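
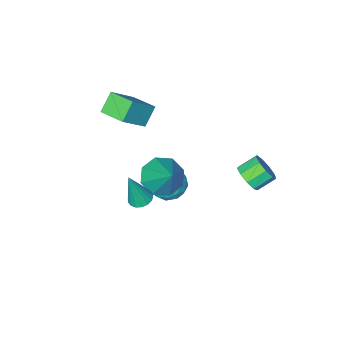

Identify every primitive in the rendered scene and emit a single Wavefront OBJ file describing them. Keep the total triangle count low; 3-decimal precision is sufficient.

v 0.202 -1.138 -1.492
v 0.699 -0.653 -2.151
v 0.421 -2.447 -2.289
v 0.918 -1.962 -2.948
v 1.28 -2.086 -2.071
v 1.145 -1.277 -1.579
v -0.025 -1.823 -2.861
v -0.16 -1.014 -2.369
v 0.558 -1.077 -2.997
v 1.365 -1.239 -2.509
v -0.245 -1.861 -1.931
v 0.562 -2.023 -1.443
v 0.432 -0.781 -1.751
v 0.688 -2.319 -2.689
v 0.902 -2.392 -2.173
v 1.193 -2.107 -2.561
v 0.694 -1.147 -1.415
v 0.986 -0.862 -1.803
v 1.327 -1.705 -1.756
v 0.134 -2.238 -2.637
v 0.426 -1.953 -3.025
v -0.073 -0.993 -1.879
v 0.218 -0.708 -2.267
v -0.207 -1.395 -2.684
v 0.641 -0.745 -2.636
v 0.769 -1.514 -3.105
v 0.215 -1.432 -3.054
v 0.136 -0.957 -2.764
v 1.115 -0.84 -2.349
v 1.243 -1.61 -2.818
v 1.456 -1.683 -2.303
v 1.377 -1.207 -2.013
v 1.032 -1.089 -2.847
v -0.123 -1.49 -1.622
v 0.005 -2.26 -2.091
v -0.257 -1.893 -2.427
v -0.336 -1.417 -2.137
v 0.351 -1.586 -1.335
v 0.479 -2.355 -1.804
v 0.984 -2.143 -1.676
v 0.905 -1.668 -1.386
v 0.088 -2.011 -1.593
v 1.465 -0.746 -0.392
v 2.078 -1.452 0.064
v 1.895 0.626 1.152
v 2.473 -0.994 -0.453
v 2.277 -0.391 -0.935
v 1.605 0.004 -1.098
v 0.851 -0.041 -0.848
v 0.456 -0.499 -0.33
v 0.652 -1.102 0.151
v 1.324 -1.496 0.315
v 1.349 -3.91 1.401
v 0.599 -4.182 2.215
v 1.072 -2.601 1.582
v 0.322 -2.873 2.397
v 2.638 -3.807 2.623
v 1.888 -4.079 3.438
v 2.361 -2.498 2.805
v 1.611 -2.77 3.619
v 3.475 0.423 0.335
v 4.028 0.488 0.173
v 4.005 0.317 2.105
v 3.94 0.748 0.215
v 3.745 0.933 0.285
v 3.489 1.002 0.366
v 3.229 0.937 0.44
v 3.026 0.755 0.49
v 2.925 0.497 0.505
v 2.95 0.222 0.481
v 3.096 -0.008 0.423
v 3.328 -0.139 0.346
v 3.594 -0.141 0.266
v 3.833 -0.014 0.202
v 3.989 0.213 0.169
v -0.912 2.319 0.644
v -0.497 2.356 1.256
v -1.333 2.598 1.808
v -1.748 2.561 1.196
v -0.515 2.809 1.031
v -1.35 3.051 1.583
v -0.718 3.033 0.625
v -1.554 3.275 1.177
v -1.013 2.923 0.228
v -1.848 3.165 0.78
v -1.26 2.53 0.026
v -2.095 2.772 0.578
v -1.345 2.039 0.113
v -2.18 2.28 0.665
v -1.227 1.678 0.449
v -2.062 1.92 1
v -0.962 1.618 0.876
v -1.798 1.86 1.428
v -0.674 1.886 1.195
v -1.509 2.128 1.746
f 1 38 17
f 38 12 41
f 17 41 6
f 38 41 17
f 1 17 13
f 17 6 18
f 13 18 2
f 17 18 13
f 1 13 22
f 13 2 23
f 22 23 8
f 13 23 22
f 1 22 34
f 22 8 37
f 34 37 11
f 22 37 34
f 1 34 38
f 34 11 42
f 38 42 12
f 34 42 38
f 2 18 29
f 18 6 32
f 29 32 10
f 18 32 29
f 6 41 19
f 41 12 40
f 19 40 5
f 41 40 19
f 12 42 39
f 42 11 35
f 39 35 3
f 42 35 39
f 11 37 36
f 37 8 24
f 36 24 7
f 37 24 36
f 8 23 28
f 23 2 25
f 28 25 9
f 23 25 28
f 4 30 16
f 30 10 31
f 16 31 5
f 30 31 16
f 4 16 14
f 16 5 15
f 14 15 3
f 16 15 14
f 4 14 21
f 14 3 20
f 21 20 7
f 14 20 21
f 4 21 26
f 21 7 27
f 26 27 9
f 21 27 26
f 4 26 30
f 26 9 33
f 30 33 10
f 26 33 30
f 5 31 19
f 31 10 32
f 19 32 6
f 31 32 19
f 3 15 39
f 15 5 40
f 39 40 12
f 15 40 39
f 7 20 36
f 20 3 35
f 36 35 11
f 20 35 36
f 9 27 28
f 27 7 24
f 28 24 8
f 27 24 28
f 10 33 29
f 33 9 25
f 29 25 2
f 33 25 29
f 44 43 46
f 44 46 45
f 46 43 47
f 46 47 45
f 47 43 48
f 47 48 45
f 48 43 49
f 48 49 45
f 49 43 50
f 49 50 45
f 50 43 51
f 50 51 45
f 51 43 52
f 51 52 45
f 52 43 44
f 52 44 45
f 54 56 53
f 57 54 53
f 53 56 55
f 55 57 53
f 54 60 56
f 58 54 57
f 58 60 54
f 56 60 55
f 59 57 55
f 55 60 59
f 59 58 57
f 60 58 59
f 62 61 64
f 62 64 63
f 64 61 65
f 64 65 63
f 65 61 66
f 65 66 63
f 66 61 67
f 66 67 63
f 67 61 68
f 67 68 63
f 68 61 69
f 68 69 63
f 69 61 70
f 69 70 63
f 70 61 71
f 70 71 63
f 71 61 72
f 71 72 63
f 72 61 73
f 72 73 63
f 73 61 74
f 73 74 63
f 74 61 75
f 74 75 63
f 75 61 62
f 75 62 63
f 77 76 80
f 77 80 78
f 78 80 81
f 78 81 79
f 80 76 82
f 80 82 81
f 81 82 83
f 81 83 79
f 82 76 84
f 82 84 83
f 83 84 85
f 83 85 79
f 84 76 86
f 84 86 85
f 85 86 87
f 85 87 79
f 86 76 88
f 86 88 87
f 87 88 89
f 87 89 79
f 88 76 90
f 88 90 89
f 89 90 91
f 89 91 79
f 90 76 92
f 90 92 91
f 91 92 93
f 91 93 79
f 92 76 94
f 92 94 93
f 93 94 95
f 93 95 79
f 94 76 77
f 94 77 95
f 95 77 78
f 95 78 79



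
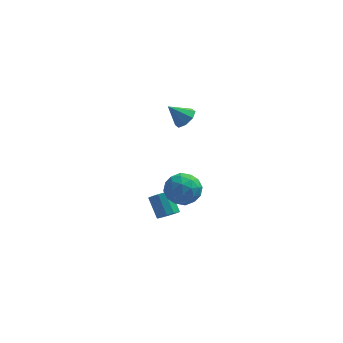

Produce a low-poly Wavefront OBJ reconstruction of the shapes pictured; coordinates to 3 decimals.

v 3.979 -2.624 2.129
v 4.602 -3.515 2.246
v 2.538 -3.645 2.014
v 3.161 -4.536 2.131
v 3.024 -3.851 2.972
v 3.914 -3.22 3.043
v 3.226 -3.94 1.217
v 4.116 -3.309 1.288
v 4.136 -4.329 1.682
v 4.011 -4.274 2.767
v 3.129 -2.886 1.493
v 3.004 -2.831 2.578
v 4.417 -2.98 2.197
v 2.723 -4.18 2.063
v 2.643 -3.778 2.557
v 3.009 -4.301 2.626
v 4.013 -2.806 2.666
v 4.379 -3.33 2.735
v 3.451 -3.528 3.162
v 2.761 -3.83 1.525
v 3.127 -4.354 1.594
v 4.131 -2.859 1.634
v 4.497 -3.382 1.703
v 3.689 -3.632 1.098
v 4.509 -3.982 1.935
v 3.663 -4.582 1.867
v 3.701 -4.232 1.33
v 4.224 -3.861 1.371
v 4.436 -3.95 2.572
v 3.589 -4.55 2.505
v 3.508 -4.147 3
v 4.032 -3.776 3.041
v 4.162 -4.428 2.241
v 3.551 -2.61 1.755
v 2.704 -3.21 1.688
v 3.108 -3.384 1.219
v 3.632 -3.013 1.26
v 3.477 -2.578 2.393
v 2.631 -3.178 2.325
v 2.916 -3.299 2.889
v 3.439 -2.928 2.93
v 2.978 -2.732 2.019
v 2.785 -2.825 -0.697
v 3.081 -3.174 -0.222
v 2.59 -2.265 0.752
v 2.295 -1.915 0.277
v 3.344 -2.892 -0.353
v 2.854 -1.983 0.621
v 3.394 -2.584 -0.615
v 2.904 -1.674 0.359
v 3.212 -2.367 -0.909
v 2.721 -1.458 0.065
v 2.866 -2.326 -1.122
v 2.375 -1.417 -0.148
v 2.49 -2.475 -1.172
v 1.999 -1.566 -0.198
v 2.226 -2.757 -1.041
v 1.736 -1.848 -0.067
v 2.176 -3.066 -0.779
v 1.686 -2.156 0.195
v 2.359 -3.282 -0.485
v 1.868 -2.373 0.489
v 2.705 -3.323 -0.272
v 2.214 -2.414 0.702
v 3.596 3.828 2.287
v 4.163 3.881 2.835
v 2.624 3.812 3.293
v 3.965 4.423 2.653
v 3.552 4.616 2.256
v 3.165 4.347 1.877
v 3.03 3.775 1.738
v 3.228 3.233 1.921
v 3.641 3.04 2.317
v 4.028 3.308 2.696
f 1 38 17
f 38 12 41
f 17 41 6
f 38 41 17
f 1 17 13
f 17 6 18
f 13 18 2
f 17 18 13
f 1 13 22
f 13 2 23
f 22 23 8
f 13 23 22
f 1 22 34
f 22 8 37
f 34 37 11
f 22 37 34
f 1 34 38
f 34 11 42
f 38 42 12
f 34 42 38
f 2 18 29
f 18 6 32
f 29 32 10
f 18 32 29
f 6 41 19
f 41 12 40
f 19 40 5
f 41 40 19
f 12 42 39
f 42 11 35
f 39 35 3
f 42 35 39
f 11 37 36
f 37 8 24
f 36 24 7
f 37 24 36
f 8 23 28
f 23 2 25
f 28 25 9
f 23 25 28
f 4 30 16
f 30 10 31
f 16 31 5
f 30 31 16
f 4 16 14
f 16 5 15
f 14 15 3
f 16 15 14
f 4 14 21
f 14 3 20
f 21 20 7
f 14 20 21
f 4 21 26
f 21 7 27
f 26 27 9
f 21 27 26
f 4 26 30
f 26 9 33
f 30 33 10
f 26 33 30
f 5 31 19
f 31 10 32
f 19 32 6
f 31 32 19
f 3 15 39
f 15 5 40
f 39 40 12
f 15 40 39
f 7 20 36
f 20 3 35
f 36 35 11
f 20 35 36
f 9 27 28
f 27 7 24
f 28 24 8
f 27 24 28
f 10 33 29
f 33 9 25
f 29 25 2
f 33 25 29
f 44 43 47
f 44 47 45
f 45 47 48
f 45 48 46
f 47 43 49
f 47 49 48
f 48 49 50
f 48 50 46
f 49 43 51
f 49 51 50
f 50 51 52
f 50 52 46
f 51 43 53
f 51 53 52
f 52 53 54
f 52 54 46
f 53 43 55
f 53 55 54
f 54 55 56
f 54 56 46
f 55 43 57
f 55 57 56
f 56 57 58
f 56 58 46
f 57 43 59
f 57 59 58
f 58 59 60
f 58 60 46
f 59 43 61
f 59 61 60
f 60 61 62
f 60 62 46
f 61 43 63
f 61 63 62
f 62 63 64
f 62 64 46
f 63 43 44
f 63 44 64
f 64 44 45
f 64 45 46
f 66 65 68
f 66 68 67
f 68 65 69
f 68 69 67
f 69 65 70
f 69 70 67
f 70 65 71
f 70 71 67
f 71 65 72
f 71 72 67
f 72 65 73
f 72 73 67
f 73 65 74
f 73 74 67
f 74 65 66
f 74 66 67



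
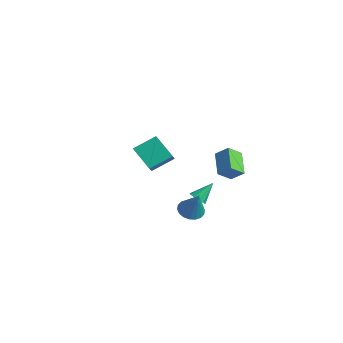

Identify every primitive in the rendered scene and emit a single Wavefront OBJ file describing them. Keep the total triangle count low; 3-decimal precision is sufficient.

v 1.149 2.862 1.271
v 1.734 3.264 1.871
v 1.25 3.657 0.64
v 1.835 4.059 1.24
v 2.305 2.181 0.6
v 2.89 2.583 1.2
v 2.406 2.976 -0.031
v 2.991 3.378 0.569
v -4.5 1.529 -0.781
v -4.153 2.798 -0.082
v -5.08 2.067 -1.471
v -4.733 3.337 -0.772
v -3.187 1.703 -1.748
v -2.84 2.973 -1.049
v -3.767 2.242 -2.438
v -3.42 3.511 -1.739
v 1.751 1.326 -1.256
v 2.163 1.527 -1.502
v 1.809 2.274 -0.384
v 1.898 1.658 -1.628
v 1.577 1.663 -1.611
v 1.323 1.538 -1.459
v 1.232 1.333 -1.23
v 1.34 1.124 -1.01
v 1.605 0.993 -0.884
v 1.926 0.988 -0.901
v 2.18 1.113 -1.053
v 2.271 1.319 -1.283
v 2.954 0.063 -0.924
v 3.463 0.509 -1.17
v 3.686 0.037 0.544
v 3.241 0.71 -1.056
v 2.963 0.783 -0.915
v 2.682 0.713 -0.777
v 2.456 0.515 -0.667
v 2.328 0.227 -0.608
v 2.324 -0.093 -0.612
v 2.445 -0.383 -0.677
v 2.666 -0.584 -0.792
v 2.945 -0.657 -0.932
v 3.225 -0.587 -1.071
v 3.452 -0.389 -1.18
v 3.58 -0.101 -1.239
v 3.584 0.219 -1.235
f 2 4 1
f 5 2 1
f 1 4 3
f 3 5 1
f 2 8 4
f 6 2 5
f 6 8 2
f 4 8 3
f 7 5 3
f 3 8 7
f 7 6 5
f 8 6 7
f 10 12 9
f 13 10 9
f 9 12 11
f 11 13 9
f 10 16 12
f 14 10 13
f 14 16 10
f 12 16 11
f 15 13 11
f 11 16 15
f 15 14 13
f 16 14 15
f 18 17 20
f 18 20 19
f 20 17 21
f 20 21 19
f 21 17 22
f 21 22 19
f 22 17 23
f 22 23 19
f 23 17 24
f 23 24 19
f 24 17 25
f 24 25 19
f 25 17 26
f 25 26 19
f 26 17 27
f 26 27 19
f 27 17 28
f 27 28 19
f 28 17 18
f 28 18 19
f 30 29 32
f 30 32 31
f 32 29 33
f 32 33 31
f 33 29 34
f 33 34 31
f 34 29 35
f 34 35 31
f 35 29 36
f 35 36 31
f 36 29 37
f 36 37 31
f 37 29 38
f 37 38 31
f 38 29 39
f 38 39 31
f 39 29 40
f 39 40 31
f 40 29 41
f 40 41 31
f 41 29 42
f 41 42 31
f 42 29 43
f 42 43 31
f 43 29 44
f 43 44 31
f 44 29 30
f 44 30 31



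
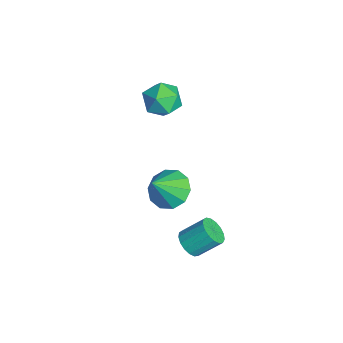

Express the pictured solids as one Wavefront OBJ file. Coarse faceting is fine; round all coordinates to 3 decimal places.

v -3.836 -1.624 1.378
v -3.145 -1.23 1.617
v -3.555 -2.63 2.223
v -2.864 -2.236 2.462
v -3.609 -1.929 2.666
v -3.782 -1.308 2.144
v -2.918 -2.552 1.696
v -3.091 -1.931 1.174
v -2.577 -1.804 1.814
v -3.004 -1.419 2.413
v -3.696 -2.441 1.427
v -4.123 -2.056 2.026
v 1.228 -1.748 -2.064
v 1.806 -1.853 -2.008
v 1.89 -0.996 -1.261
v 1.312 -0.892 -1.316
v 1.791 -1.667 -2.22
v 1.875 -0.81 -1.473
v 1.647 -1.499 -2.396
v 1.731 -0.642 -1.649
v 1.407 -1.389 -2.496
v 1.491 -0.532 -1.748
v 1.126 -1.361 -2.497
v 1.21 -0.504 -1.749
v 0.869 -1.422 -2.398
v 0.952 -0.565 -1.651
v 0.693 -1.557 -2.223
v 0.777 -0.7 -1.476
v 0.641 -1.737 -2.012
v 0.724 -0.88 -1.264
v 0.723 -1.919 -1.812
v 0.806 -1.062 -1.065
v 0.92 -2.062 -1.67
v 1.004 -1.205 -0.923
v 1.189 -2.133 -1.618
v 1.272 -1.276 -0.871
v 1.466 -2.116 -1.668
v 1.549 -1.26 -0.921
v 1.689 -2.015 -1.809
v 1.772 -1.158 -1.062
v 0.95 -2.421 1.139
v 1.689 -2.407 0.785
v 1.51 -3.119 2.281
v 1.642 -1.987 1.065
v 1.33 -1.733 1.373
v 0.873 -1.742 1.592
v 0.445 -2.01 1.638
v 0.211 -2.435 1.494
v 0.258 -2.855 1.214
v 0.57 -3.109 0.906
v 1.027 -3.101 0.687
v 1.454 -2.832 0.64
f 1 12 6
f 1 6 2
f 1 2 8
f 1 8 11
f 1 11 12
f 2 6 10
f 6 12 5
f 12 11 3
f 11 8 7
f 8 2 9
f 4 10 5
f 4 5 3
f 4 3 7
f 4 7 9
f 4 9 10
f 5 10 6
f 3 5 12
f 7 3 11
f 9 7 8
f 10 9 2
f 14 13 17
f 14 17 15
f 15 17 18
f 15 18 16
f 17 13 19
f 17 19 18
f 18 19 20
f 18 20 16
f 19 13 21
f 19 21 20
f 20 21 22
f 20 22 16
f 21 13 23
f 21 23 22
f 22 23 24
f 22 24 16
f 23 13 25
f 23 25 24
f 24 25 26
f 24 26 16
f 25 13 27
f 25 27 26
f 26 27 28
f 26 28 16
f 27 13 29
f 27 29 28
f 28 29 30
f 28 30 16
f 29 13 31
f 29 31 30
f 30 31 32
f 30 32 16
f 31 13 33
f 31 33 32
f 32 33 34
f 32 34 16
f 33 13 35
f 33 35 34
f 34 35 36
f 34 36 16
f 35 13 37
f 35 37 36
f 36 37 38
f 36 38 16
f 37 13 39
f 37 39 38
f 38 39 40
f 38 40 16
f 39 13 14
f 39 14 40
f 40 14 15
f 40 15 16
f 42 41 44
f 42 44 43
f 44 41 45
f 44 45 43
f 45 41 46
f 45 46 43
f 46 41 47
f 46 47 43
f 47 41 48
f 47 48 43
f 48 41 49
f 48 49 43
f 49 41 50
f 49 50 43
f 50 41 51
f 50 51 43
f 51 41 52
f 51 52 43
f 52 41 42
f 52 42 43



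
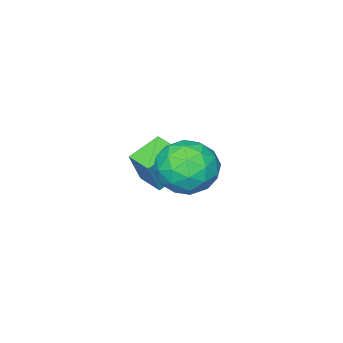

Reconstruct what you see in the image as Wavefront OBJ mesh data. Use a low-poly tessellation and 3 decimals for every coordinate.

v 2.363 3.14 3.143
v 2.996 3.033 3.838
v 3.084 2.067 2.322
v 3.717 1.96 3.017
v 2.822 1.679 3.145
v 2.377 2.342 3.652
v 3.703 2.758 2.508
v 3.258 3.421 3.015
v 3.824 2.797 3.446
v 3.28 2.13 3.839
v 2.8 2.97 2.321
v 2.256 2.303 2.714
v 2.617 3.181 3.563
v 3.463 1.919 2.597
v 2.938 1.754 2.673
v 3.31 1.691 3.081
v 2.252 2.775 3.453
v 2.625 2.712 3.862
v 2.522 1.916 3.454
v 3.455 2.388 2.298
v 3.828 2.325 2.707
v 2.77 3.409 3.079
v 3.142 3.346 3.487
v 3.558 3.184 2.706
v 3.476 2.979 3.74
v 3.899 2.348 3.258
v 3.891 2.817 2.959
v 3.629 3.207 3.257
v 3.156 2.587 3.972
v 3.579 1.957 3.489
v 3.053 1.792 3.564
v 2.791 2.181 3.862
v 3.642 2.448 3.741
v 2.501 3.143 2.671
v 2.924 2.513 2.188
v 3.289 2.919 2.298
v 3.027 3.308 2.596
v 2.181 2.752 2.902
v 2.604 2.121 2.42
v 2.451 1.893 2.903
v 2.189 2.283 3.201
v 2.438 2.652 2.419
v 0.137 -1.04 0.496
v 0.655 -0.967 1.676
v 0.205 -0.187 0.414
v 0.723 -0.114 1.593
v 1.177 -1.166 0.047
v 1.695 -1.093 1.226
v 1.245 -0.313 -0.036
v 1.763 -0.24 1.144
f 1 38 17
f 38 12 41
f 17 41 6
f 38 41 17
f 1 17 13
f 17 6 18
f 13 18 2
f 17 18 13
f 1 13 22
f 13 2 23
f 22 23 8
f 13 23 22
f 1 22 34
f 22 8 37
f 34 37 11
f 22 37 34
f 1 34 38
f 34 11 42
f 38 42 12
f 34 42 38
f 2 18 29
f 18 6 32
f 29 32 10
f 18 32 29
f 6 41 19
f 41 12 40
f 19 40 5
f 41 40 19
f 12 42 39
f 42 11 35
f 39 35 3
f 42 35 39
f 11 37 36
f 37 8 24
f 36 24 7
f 37 24 36
f 8 23 28
f 23 2 25
f 28 25 9
f 23 25 28
f 4 30 16
f 30 10 31
f 16 31 5
f 30 31 16
f 4 16 14
f 16 5 15
f 14 15 3
f 16 15 14
f 4 14 21
f 14 3 20
f 21 20 7
f 14 20 21
f 4 21 26
f 21 7 27
f 26 27 9
f 21 27 26
f 4 26 30
f 26 9 33
f 30 33 10
f 26 33 30
f 5 31 19
f 31 10 32
f 19 32 6
f 31 32 19
f 3 15 39
f 15 5 40
f 39 40 12
f 15 40 39
f 7 20 36
f 20 3 35
f 36 35 11
f 20 35 36
f 9 27 28
f 27 7 24
f 28 24 8
f 27 24 28
f 10 33 29
f 33 9 25
f 29 25 2
f 33 25 29
f 44 46 43
f 47 44 43
f 43 46 45
f 45 47 43
f 44 50 46
f 48 44 47
f 48 50 44
f 46 50 45
f 49 47 45
f 45 50 49
f 49 48 47
f 50 48 49



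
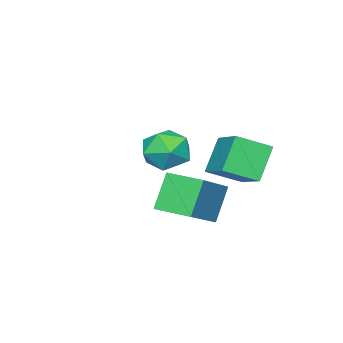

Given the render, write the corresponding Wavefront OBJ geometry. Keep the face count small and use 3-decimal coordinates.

v -0.018 -1.935 -2.71
v 0.771 -2.162 -2.123
v -0.491 -3.498 -2.677
v 0.298 -3.725 -2.09
v -0.457 -3.163 -1.726
v -0.165 -2.197 -1.746
v 0.445 -3.463 -3.054
v 0.737 -2.497 -3.074
v 1.057 -3.106 -2.335
v 0.5 -2.92 -1.515
v -0.22 -2.74 -3.285
v -0.777 -2.554 -2.465
v 2.193 -0.148 -2.273
v 3.955 0.198 -1.223
v 1.97 1.141 -2.323
v 3.732 1.487 -1.273
v 2.948 -0.067 -3.567
v 4.71 0.279 -2.517
v 2.725 1.222 -3.617
v 4.487 1.568 -2.567
v 1.115 -0.441 -2.396
v 0.235 -0.549 -1.174
v 0.241 0.427 -2.948
v -0.639 0.318 -1.726
v 1.979 0.902 -1.654
v 1.099 0.793 -0.432
v 1.105 1.769 -2.206
v 0.225 1.661 -0.984
f 1 12 6
f 1 6 2
f 1 2 8
f 1 8 11
f 1 11 12
f 2 6 10
f 6 12 5
f 12 11 3
f 11 8 7
f 8 2 9
f 4 10 5
f 4 5 3
f 4 3 7
f 4 7 9
f 4 9 10
f 5 10 6
f 3 5 12
f 7 3 11
f 9 7 8
f 10 9 2
f 14 16 13
f 17 14 13
f 13 16 15
f 15 17 13
f 14 20 16
f 18 14 17
f 18 20 14
f 16 20 15
f 19 17 15
f 15 20 19
f 19 18 17
f 20 18 19
f 22 24 21
f 25 22 21
f 21 24 23
f 23 25 21
f 22 28 24
f 26 22 25
f 26 28 22
f 24 28 23
f 27 25 23
f 23 28 27
f 27 26 25
f 28 26 27



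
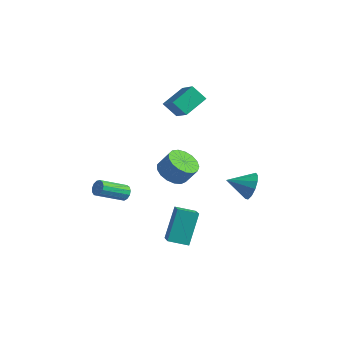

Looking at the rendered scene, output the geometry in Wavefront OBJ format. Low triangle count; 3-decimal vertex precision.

v 1.475 -1.943 1.766
v 2.262 -1.759 1.248
v 2.851 -1.493 2.235
v 2.065 -1.677 2.754
v 2.046 -1.354 1.267
v 2.635 -1.088 2.254
v 1.699 -1.084 1.401
v 2.288 -0.818 2.389
v 1.301 -1.011 1.619
v 1.89 -0.744 2.606
v 0.943 -1.151 1.87
v 1.532 -0.885 2.858
v 0.707 -1.473 2.098
v 1.296 -1.207 3.085
v 0.647 -1.902 2.25
v 1.236 -1.636 3.237
v 0.777 -2.341 2.291
v 1.366 -2.075 3.278
v 1.067 -2.689 2.211
v 1.656 -2.423 3.199
v 1.45 -2.866 2.03
v 2.039 -2.6 3.018
v 1.839 -2.831 1.789
v 2.428 -2.565 2.776
v 2.145 -2.593 1.542
v 2.734 -2.327 2.529
v 2.298 -2.206 1.347
v 2.887 -1.94 2.334
v -1.547 1.826 4.135
v -1.303 3.271 4.826
v -2.813 2.507 3.156
v -2.569 3.952 3.846
v -0.771 2.088 3.314
v -0.527 3.533 4.004
v -2.037 2.769 2.334
v -1.793 4.214 3.025
v 2.926 3.219 -1.614
v 3.476 3.038 -0.86
v 1.874 2.301 -1.066
v 3.175 3.461 -0.73
v 2.796 3.807 -0.88
v 2.457 3.967 -1.263
v 2.268 3.888 -1.757
v 2.288 3.598 -2.206
v 2.51 3.187 -2.467
v 2.865 2.786 -2.457
v 3.239 2.522 -2.179
v 3.514 2.48 -1.722
v 3.602 2.672 -1.23
v -0.822 -3.152 -0.27
v -0.432 -3.12 0.072
v -1.108 -4.537 0.973
v -1.498 -4.568 0.63
v -0.647 -2.951 0.176
v -1.323 -4.368 1.077
v -0.918 -2.846 0.139
v -1.594 -4.262 1.04
v -1.158 -2.837 -0.029
v -1.835 -4.254 0.872
v -1.292 -2.929 -0.273
v -1.968 -4.346 0.628
v -1.276 -3.091 -0.516
v -1.952 -4.508 0.385
v -1.116 -3.273 -0.682
v -1.792 -4.69 0.219
v -0.863 -3.416 -0.717
v -1.539 -4.833 0.184
v -0.596 -3.475 -0.61
v -1.273 -4.892 0.291
v -0.402 -3.431 -0.395
v -1.078 -4.848 0.506
v -0.34 -3.299 -0.141
v -1.017 -4.716 0.76
v 1.818 -3.002 -2.8
v 1.549 -1.821 -1.061
v 2.733 -2.328 -3.117
v 2.464 -1.146 -1.377
v 2.796 -3.954 -2.003
v 2.527 -2.772 -0.263
v 3.711 -3.279 -2.319
v 3.442 -2.098 -0.58
f 2 1 5
f 2 5 3
f 3 5 6
f 3 6 4
f 5 1 7
f 5 7 6
f 6 7 8
f 6 8 4
f 7 1 9
f 7 9 8
f 8 9 10
f 8 10 4
f 9 1 11
f 9 11 10
f 10 11 12
f 10 12 4
f 11 1 13
f 11 13 12
f 12 13 14
f 12 14 4
f 13 1 15
f 13 15 14
f 14 15 16
f 14 16 4
f 15 1 17
f 15 17 16
f 16 17 18
f 16 18 4
f 17 1 19
f 17 19 18
f 18 19 20
f 18 20 4
f 19 1 21
f 19 21 20
f 20 21 22
f 20 22 4
f 21 1 23
f 21 23 22
f 22 23 24
f 22 24 4
f 23 1 25
f 23 25 24
f 24 25 26
f 24 26 4
f 25 1 27
f 25 27 26
f 26 27 28
f 26 28 4
f 27 1 2
f 27 2 28
f 28 2 3
f 28 3 4
f 30 32 29
f 33 30 29
f 29 32 31
f 31 33 29
f 30 36 32
f 34 30 33
f 34 36 30
f 32 36 31
f 35 33 31
f 31 36 35
f 35 34 33
f 36 34 35
f 38 37 40
f 38 40 39
f 40 37 41
f 40 41 39
f 41 37 42
f 41 42 39
f 42 37 43
f 42 43 39
f 43 37 44
f 43 44 39
f 44 37 45
f 44 45 39
f 45 37 46
f 45 46 39
f 46 37 47
f 46 47 39
f 47 37 48
f 47 48 39
f 48 37 49
f 48 49 39
f 49 37 38
f 49 38 39
f 51 50 54
f 51 54 52
f 52 54 55
f 52 55 53
f 54 50 56
f 54 56 55
f 55 56 57
f 55 57 53
f 56 50 58
f 56 58 57
f 57 58 59
f 57 59 53
f 58 50 60
f 58 60 59
f 59 60 61
f 59 61 53
f 60 50 62
f 60 62 61
f 61 62 63
f 61 63 53
f 62 50 64
f 62 64 63
f 63 64 65
f 63 65 53
f 64 50 66
f 64 66 65
f 65 66 67
f 65 67 53
f 66 50 68
f 66 68 67
f 67 68 69
f 67 69 53
f 68 50 70
f 68 70 69
f 69 70 71
f 69 71 53
f 70 50 72
f 70 72 71
f 71 72 73
f 71 73 53
f 72 50 51
f 72 51 73
f 73 51 52
f 73 52 53
f 75 77 74
f 78 75 74
f 74 77 76
f 76 78 74
f 75 81 77
f 79 75 78
f 79 81 75
f 77 81 76
f 80 78 76
f 76 81 80
f 80 79 78
f 81 79 80



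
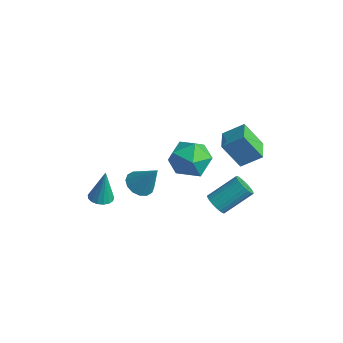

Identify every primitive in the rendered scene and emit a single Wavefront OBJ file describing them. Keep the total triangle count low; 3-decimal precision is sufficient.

v 1.29 1.11 2.419
v 2.478 1.467 2.25
v 1.902 -0.307 3.73
v 3.09 0.05 3.561
v 2.287 0.805 4.154
v 1.909 1.681 3.344
v 2.471 -0.521 2.636
v 2.093 0.355 1.826
v 3.207 0.459 2.384
v 3.094 1.279 3.323
v 1.286 -0.119 2.657
v 1.173 0.701 3.596
v 2.49 -2.727 2.995
v 3.174 -2.813 2.589
v 3.39 -2.313 4.425
v 3.069 -2.415 2.54
v 2.809 -2.101 2.613
v 2.464 -1.954 2.788
v 2.125 -2.015 3.018
v 1.884 -2.266 3.243
v 1.806 -2.641 3.401
v 1.91 -3.038 3.45
v 2.17 -3.353 3.377
v 2.516 -3.499 3.202
v 2.854 -3.439 2.971
v 3.095 -3.187 2.747
v 2.204 2.549 2.952
v 2.881 3.438 3.709
v 1.149 3.434 2.856
v 1.827 4.324 3.612
v 2.913 3.236 1.508
v 3.591 4.126 2.264
v 1.859 4.122 1.411
v 2.536 5.011 2.168
v -2.045 -1.975 -1.73
v -1.689 -1.392 -1.827
v -1.915 -1.725 0.25
v -2.004 -1.292 -1.819
v -2.328 -1.349 -1.791
v -2.587 -1.549 -1.748
v -2.722 -1.847 -1.702
v -2.702 -2.174 -1.662
v -2.531 -2.456 -1.638
v -2.249 -2.627 -1.634
v -1.92 -2.649 -1.653
v -1.62 -2.517 -1.689
v -1.417 -2.261 -1.735
v -1.357 -1.939 -1.779
v -1.456 -1.625 -1.813
v 3.158 1.49 -0.446
v 3.623 1.698 -0.912
v 4.106 3.158 0.221
v 3.642 2.95 0.686
v 3.405 1.832 -0.993
v 3.888 3.292 0.14
v 3.148 1.915 -0.99
v 3.631 3.375 0.143
v 2.894 1.933 -0.904
v 3.377 3.393 0.228
v 2.679 1.884 -0.749
v 3.162 3.343 0.384
v 2.538 1.774 -0.548
v 3.021 3.234 0.585
v 2.491 1.622 -0.331
v 2.974 3.081 0.802
v 2.546 1.449 -0.132
v 3.029 2.909 1.001
v 2.694 1.282 0.019
v 3.177 2.742 1.152
v 2.912 1.148 0.1
v 3.395 2.608 1.233
v 3.169 1.065 0.097
v 3.652 2.525 1.23
v 3.423 1.047 0.012
v 3.906 2.507 1.144
v 3.638 1.097 -0.144
v 4.121 2.556 0.989
v 3.779 1.206 -0.345
v 4.262 2.666 0.788
v 3.826 1.359 -0.562
v 4.309 2.818 0.571
v 3.771 1.531 -0.761
v 4.254 2.991 0.372
f 1 12 6
f 1 6 2
f 1 2 8
f 1 8 11
f 1 11 12
f 2 6 10
f 6 12 5
f 12 11 3
f 11 8 7
f 8 2 9
f 4 10 5
f 4 5 3
f 4 3 7
f 4 7 9
f 4 9 10
f 5 10 6
f 3 5 12
f 7 3 11
f 9 7 8
f 10 9 2
f 14 13 16
f 14 16 15
f 16 13 17
f 16 17 15
f 17 13 18
f 17 18 15
f 18 13 19
f 18 19 15
f 19 13 20
f 19 20 15
f 20 13 21
f 20 21 15
f 21 13 22
f 21 22 15
f 22 13 23
f 22 23 15
f 23 13 24
f 23 24 15
f 24 13 25
f 24 25 15
f 25 13 26
f 25 26 15
f 26 13 14
f 26 14 15
f 28 30 27
f 31 28 27
f 27 30 29
f 29 31 27
f 28 34 30
f 32 28 31
f 32 34 28
f 30 34 29
f 33 31 29
f 29 34 33
f 33 32 31
f 34 32 33
f 36 35 38
f 36 38 37
f 38 35 39
f 38 39 37
f 39 35 40
f 39 40 37
f 40 35 41
f 40 41 37
f 41 35 42
f 41 42 37
f 42 35 43
f 42 43 37
f 43 35 44
f 43 44 37
f 44 35 45
f 44 45 37
f 45 35 46
f 45 46 37
f 46 35 47
f 46 47 37
f 47 35 48
f 47 48 37
f 48 35 49
f 48 49 37
f 49 35 36
f 49 36 37
f 51 50 54
f 51 54 52
f 52 54 55
f 52 55 53
f 54 50 56
f 54 56 55
f 55 56 57
f 55 57 53
f 56 50 58
f 56 58 57
f 57 58 59
f 57 59 53
f 58 50 60
f 58 60 59
f 59 60 61
f 59 61 53
f 60 50 62
f 60 62 61
f 61 62 63
f 61 63 53
f 62 50 64
f 62 64 63
f 63 64 65
f 63 65 53
f 64 50 66
f 64 66 65
f 65 66 67
f 65 67 53
f 66 50 68
f 66 68 67
f 67 68 69
f 67 69 53
f 68 50 70
f 68 70 69
f 69 70 71
f 69 71 53
f 70 50 72
f 70 72 71
f 71 72 73
f 71 73 53
f 72 50 74
f 72 74 73
f 73 74 75
f 73 75 53
f 74 50 76
f 74 76 75
f 75 76 77
f 75 77 53
f 76 50 78
f 76 78 77
f 77 78 79
f 77 79 53
f 78 50 80
f 78 80 79
f 79 80 81
f 79 81 53
f 80 50 82
f 80 82 81
f 81 82 83
f 81 83 53
f 82 50 51
f 82 51 83
f 83 51 52
f 83 52 53



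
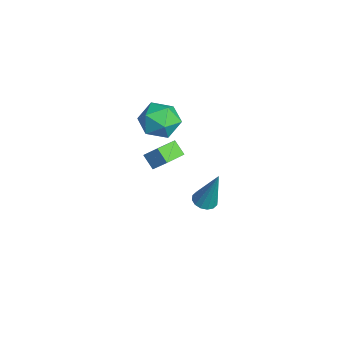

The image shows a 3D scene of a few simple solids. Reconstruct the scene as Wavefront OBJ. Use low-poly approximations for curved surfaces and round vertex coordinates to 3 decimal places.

v -4.295 -1.382 0.708
v -3.619 -0.702 0.332
v -3.101 -2.038 1.668
v -2.425 -1.358 1.292
v -3.188 -1.04 1.906
v -3.926 -0.634 1.313
v -2.794 -2.106 0.687
v -3.532 -1.7 0.094
v -2.691 -1.149 0.319
v -2.934 -0.49 1.072
v -3.786 -2.25 0.928
v -4.029 -1.591 1.681
v -4.449 -1.08 -1.813
v -4.014 -0.548 -1.099
v -3.893 -0.787 -2.37
v -3.458 -0.255 -1.656
v -3.702 -2.025 -1.564
v -3.267 -1.493 -0.85
v -3.146 -1.732 -2.121
v -2.711 -1.2 -1.407
v 2.053 -0.7 0.224
v 2.319 -0.251 0.052
v 2.527 -0.26 2.116
v 2.052 -0.165 0.099
v 1.785 -0.222 0.18
v 1.59 -0.408 0.272
v 1.519 -0.672 0.351
v 1.591 -0.944 0.396
v 1.787 -1.15 0.395
v 2.054 -1.236 0.348
v 2.321 -1.178 0.268
v 2.516 -0.993 0.176
v 2.587 -0.729 0.097
v 2.515 -0.457 0.051
f 1 12 6
f 1 6 2
f 1 2 8
f 1 8 11
f 1 11 12
f 2 6 10
f 6 12 5
f 12 11 3
f 11 8 7
f 8 2 9
f 4 10 5
f 4 5 3
f 4 3 7
f 4 7 9
f 4 9 10
f 5 10 6
f 3 5 12
f 7 3 11
f 9 7 8
f 10 9 2
f 14 16 13
f 17 14 13
f 13 16 15
f 15 17 13
f 14 20 16
f 18 14 17
f 18 20 14
f 16 20 15
f 19 17 15
f 15 20 19
f 19 18 17
f 20 18 19
f 22 21 24
f 22 24 23
f 24 21 25
f 24 25 23
f 25 21 26
f 25 26 23
f 26 21 27
f 26 27 23
f 27 21 28
f 27 28 23
f 28 21 29
f 28 29 23
f 29 21 30
f 29 30 23
f 30 21 31
f 30 31 23
f 31 21 32
f 31 32 23
f 32 21 33
f 32 33 23
f 33 21 34
f 33 34 23
f 34 21 22
f 34 22 23



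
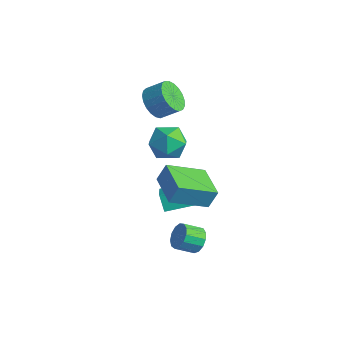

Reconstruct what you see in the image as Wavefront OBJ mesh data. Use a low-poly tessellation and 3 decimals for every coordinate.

v 0.443 -1.406 -2.707
v 1.847 -2.543 -1.543
v 1.471 0.303 -2.279
v 2.876 -0.834 -1.114
v 1.024 -1.546 -3.546
v 2.429 -2.683 -2.381
v 2.053 0.163 -3.117
v 3.457 -0.974 -1.953
v 2.569 -3.258 0.543
v 2.767 -2.841 1.519
v 3.263 -1.432 -0.378
v 3.461 -1.015 0.598
v 4.399 -3.985 0.482
v 4.597 -3.568 1.458
v 5.093 -2.159 -0.439
v 5.291 -1.742 0.537
v -1.041 1.522 -1.487
v -0.506 0.632 -1.996
v -2.014 0.328 -0.424
v -1.479 -0.562 -0.933
v -0.889 0.143 -0.231
v -0.288 0.881 -0.888
v -2.232 0.079 -1.532
v -1.631 0.817 -2.189
v -1.242 -0.259 -2.024
v -0.412 -0.22 -1.22
v -2.108 1.18 -1.2
v -1.278 1.219 -0.396
v -1.301 -0.328 2.269
v -0.565 -0.53 1.671
v 0.158 0.087 2.354
v -0.579 0.288 2.951
v -0.709 -0.187 1.514
v 0.014 0.429 2.197
v -0.955 0.131 1.487
v -0.232 0.747 2.17
v -1.261 0.37 1.596
v -0.539 0.986 2.279
v -1.575 0.488 1.821
v -0.852 1.104 2.504
v -1.841 0.465 2.123
v -1.118 1.081 2.806
v -2.014 0.305 2.451
v -1.291 0.921 3.134
v -2.063 0.035 2.747
v -1.34 0.652 3.43
v -1.981 -0.297 2.96
v -1.258 0.319 3.643
v -1.781 -0.635 3.054
v -1.059 -0.018 3.737
v -1.499 -0.92 3.012
v -0.776 -0.303 3.694
v -1.182 -1.102 2.841
v -0.459 -0.486 3.524
v -0.886 -1.151 2.572
v -0.163 -0.534 3.254
v -0.662 -1.057 2.25
v 0.061 -0.441 2.933
v -0.548 -0.838 1.931
v 0.175 -0.221 2.614
v 4.155 -2.013 -3.772
v 4.729 -1.995 -3.289
v 4.299 -2.849 -2.746
v 3.725 -2.867 -3.228
v 4.43 -1.742 -3.129
v 4 -2.596 -2.585
v 4.044 -1.576 -3.173
v 3.614 -2.43 -2.629
v 3.693 -1.548 -3.407
v 3.263 -2.402 -2.863
v 3.489 -1.668 -3.756
v 3.059 -2.522 -3.213
v 3.496 -1.897 -4.111
v 3.066 -2.752 -3.568
v 3.712 -2.164 -4.358
v 3.283 -3.018 -3.815
v 4.069 -2.382 -4.419
v 3.639 -3.236 -3.876
v 4.453 -2.483 -4.274
v 4.023 -3.337 -3.731
v 4.742 -2.435 -3.97
v 4.313 -3.289 -3.427
v 4.845 -2.253 -3.603
v 4.415 -3.107 -3.059
f 2 4 1
f 5 2 1
f 1 4 3
f 3 5 1
f 2 8 4
f 6 2 5
f 6 8 2
f 4 8 3
f 7 5 3
f 3 8 7
f 7 6 5
f 8 6 7
f 10 12 9
f 13 10 9
f 9 12 11
f 11 13 9
f 10 16 12
f 14 10 13
f 14 16 10
f 12 16 11
f 15 13 11
f 11 16 15
f 15 14 13
f 16 14 15
f 17 28 22
f 17 22 18
f 17 18 24
f 17 24 27
f 17 27 28
f 18 22 26
f 22 28 21
f 28 27 19
f 27 24 23
f 24 18 25
f 20 26 21
f 20 21 19
f 20 19 23
f 20 23 25
f 20 25 26
f 21 26 22
f 19 21 28
f 23 19 27
f 25 23 24
f 26 25 18
f 30 29 33
f 30 33 31
f 31 33 34
f 31 34 32
f 33 29 35
f 33 35 34
f 34 35 36
f 34 36 32
f 35 29 37
f 35 37 36
f 36 37 38
f 36 38 32
f 37 29 39
f 37 39 38
f 38 39 40
f 38 40 32
f 39 29 41
f 39 41 40
f 40 41 42
f 40 42 32
f 41 29 43
f 41 43 42
f 42 43 44
f 42 44 32
f 43 29 45
f 43 45 44
f 44 45 46
f 44 46 32
f 45 29 47
f 45 47 46
f 46 47 48
f 46 48 32
f 47 29 49
f 47 49 48
f 48 49 50
f 48 50 32
f 49 29 51
f 49 51 50
f 50 51 52
f 50 52 32
f 51 29 53
f 51 53 52
f 52 53 54
f 52 54 32
f 53 29 55
f 53 55 54
f 54 55 56
f 54 56 32
f 55 29 57
f 55 57 56
f 56 57 58
f 56 58 32
f 57 29 59
f 57 59 58
f 58 59 60
f 58 60 32
f 59 29 30
f 59 30 60
f 60 30 31
f 60 31 32
f 62 61 65
f 62 65 63
f 63 65 66
f 63 66 64
f 65 61 67
f 65 67 66
f 66 67 68
f 66 68 64
f 67 61 69
f 67 69 68
f 68 69 70
f 68 70 64
f 69 61 71
f 69 71 70
f 70 71 72
f 70 72 64
f 71 61 73
f 71 73 72
f 72 73 74
f 72 74 64
f 73 61 75
f 73 75 74
f 74 75 76
f 74 76 64
f 75 61 77
f 75 77 76
f 76 77 78
f 76 78 64
f 77 61 79
f 77 79 78
f 78 79 80
f 78 80 64
f 79 61 81
f 79 81 80
f 80 81 82
f 80 82 64
f 81 61 83
f 81 83 82
f 82 83 84
f 82 84 64
f 83 61 62
f 83 62 84
f 84 62 63
f 84 63 64



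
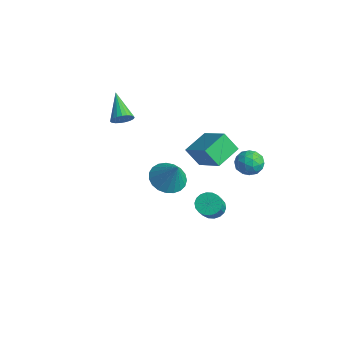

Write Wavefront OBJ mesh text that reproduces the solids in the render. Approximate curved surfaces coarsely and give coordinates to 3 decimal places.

v 3.134 -2.421 2.318
v 3.881 -1.814 1.851
v 4.006 -2.399 3.742
v 3.603 -1.508 2.016
v 3.245 -1.36 2.234
v 2.867 -1.395 2.466
v 2.535 -1.608 2.673
v 2.307 -1.961 2.818
v 2.222 -2.394 2.877
v 2.294 -2.831 2.839
v 2.512 -3.198 2.711
v 2.837 -3.43 2.516
v 3.213 -3.487 2.286
v 3.576 -3.361 2.061
v 3.862 -3.071 1.881
v 4.023 -2.67 1.777
v 4.029 -2.225 1.766
v -3.109 -1.188 2.722
v -2.73 -0.656 2.972
v -4.671 -0.592 3.818
v -2.851 -0.538 2.735
v -3.017 -0.532 2.496
v -3.198 -0.64 2.296
v -3.365 -0.842 2.169
v -3.487 -1.105 2.138
v -3.543 -1.382 2.208
v -3.525 -1.625 2.367
v -3.434 -1.793 2.586
v -3.288 -1.856 2.83
v -3.11 -1.804 3.054
v -2.932 -1.645 3.221
v -2.785 -1.408 3.302
v -2.694 -1.132 3.282
v -2.674 -0.866 3.166
v 3.171 2.794 1.563
v 3.955 3.153 1.369
v 3.825 1.767 2.311
v 4.609 2.126 2.117
v 4.053 2.546 2.66
v 3.649 3.181 2.197
v 4.131 1.739 1.483
v 3.727 2.374 1.02
v 4.548 2.501 1.32
v 4.5 2.999 2.047
v 3.28 1.921 1.633
v 3.232 2.419 2.36
v 3.505 3.064 1.4
v 4.275 1.856 2.28
v 3.948 2.103 2.598
v 4.409 2.314 2.485
v 3.325 3.08 1.887
v 3.786 3.291 1.773
v 3.844 2.934 2.532
v 3.994 1.629 1.907
v 4.455 1.84 1.793
v 3.371 2.606 1.195
v 3.832 2.817 1.082
v 3.936 1.986 1.148
v 4.315 2.891 1.258
v 4.7 2.287 1.697
v 4.419 2.06 1.324
v 4.181 2.433 1.052
v 4.286 3.184 1.685
v 4.671 2.581 2.125
v 4.344 2.828 2.443
v 4.107 3.201 2.172
v 4.635 2.801 1.656
v 3.109 2.339 1.555
v 3.494 1.736 1.995
v 3.673 1.719 1.508
v 3.436 2.092 1.237
v 3.08 2.633 1.983
v 3.465 2.029 2.422
v 3.599 2.487 2.628
v 3.361 2.86 2.356
v 3.145 2.119 2.024
v 0.452 1.967 0.862
v 0.102 3.574 1.398
v -1.397 1.929 -0.234
v -1.747 3.536 0.302
v 1.107 2.484 -0.262
v 0.757 4.091 0.274
v -0.742 2.446 -1.358
v -1.092 4.053 -0.822
v 1.377 1.847 -3.421
v 1.917 2.409 -3.386
v 2.782 1.495 -2.044
v 2.243 0.933 -2.079
v 1.678 2.517 -3.159
v 2.543 1.603 -1.816
v 1.38 2.492 -2.983
v 2.245 1.578 -1.641
v 1.081 2.34 -2.894
v 1.946 1.426 -1.552
v 0.841 2.09 -2.91
v 1.706 1.176 -1.568
v 0.707 1.791 -3.027
v 1.572 0.877 -1.685
v 0.706 1.504 -3.222
v 1.571 0.59 -1.879
v 0.838 1.285 -3.456
v 1.703 0.371 -2.114
v 1.077 1.177 -3.684
v 1.942 0.263 -2.341
v 1.375 1.202 -3.859
v 2.24 0.288 -2.517
v 1.674 1.354 -3.948
v 2.539 0.44 -2.606
v 1.914 1.604 -3.932
v 2.779 0.69 -2.59
v 2.048 1.903 -3.815
v 2.913 0.989 -2.473
v 2.049 2.19 -3.621
v 2.914 1.276 -2.278
f 2 1 4
f 2 4 3
f 4 1 5
f 4 5 3
f 5 1 6
f 5 6 3
f 6 1 7
f 6 7 3
f 7 1 8
f 7 8 3
f 8 1 9
f 8 9 3
f 9 1 10
f 9 10 3
f 10 1 11
f 10 11 3
f 11 1 12
f 11 12 3
f 12 1 13
f 12 13 3
f 13 1 14
f 13 14 3
f 14 1 15
f 14 15 3
f 15 1 16
f 15 16 3
f 16 1 17
f 16 17 3
f 17 1 2
f 17 2 3
f 19 18 21
f 19 21 20
f 21 18 22
f 21 22 20
f 22 18 23
f 22 23 20
f 23 18 24
f 23 24 20
f 24 18 25
f 24 25 20
f 25 18 26
f 25 26 20
f 26 18 27
f 26 27 20
f 27 18 28
f 27 28 20
f 28 18 29
f 28 29 20
f 29 18 30
f 29 30 20
f 30 18 31
f 30 31 20
f 31 18 32
f 31 32 20
f 32 18 33
f 32 33 20
f 33 18 34
f 33 34 20
f 34 18 19
f 34 19 20
f 35 72 51
f 72 46 75
f 51 75 40
f 72 75 51
f 35 51 47
f 51 40 52
f 47 52 36
f 51 52 47
f 35 47 56
f 47 36 57
f 56 57 42
f 47 57 56
f 35 56 68
f 56 42 71
f 68 71 45
f 56 71 68
f 35 68 72
f 68 45 76
f 72 76 46
f 68 76 72
f 36 52 63
f 52 40 66
f 63 66 44
f 52 66 63
f 40 75 53
f 75 46 74
f 53 74 39
f 75 74 53
f 46 76 73
f 76 45 69
f 73 69 37
f 76 69 73
f 45 71 70
f 71 42 58
f 70 58 41
f 71 58 70
f 42 57 62
f 57 36 59
f 62 59 43
f 57 59 62
f 38 64 50
f 64 44 65
f 50 65 39
f 64 65 50
f 38 50 48
f 50 39 49
f 48 49 37
f 50 49 48
f 38 48 55
f 48 37 54
f 55 54 41
f 48 54 55
f 38 55 60
f 55 41 61
f 60 61 43
f 55 61 60
f 38 60 64
f 60 43 67
f 64 67 44
f 60 67 64
f 39 65 53
f 65 44 66
f 53 66 40
f 65 66 53
f 37 49 73
f 49 39 74
f 73 74 46
f 49 74 73
f 41 54 70
f 54 37 69
f 70 69 45
f 54 69 70
f 43 61 62
f 61 41 58
f 62 58 42
f 61 58 62
f 44 67 63
f 67 43 59
f 63 59 36
f 67 59 63
f 78 80 77
f 81 78 77
f 77 80 79
f 79 81 77
f 78 84 80
f 82 78 81
f 82 84 78
f 80 84 79
f 83 81 79
f 79 84 83
f 83 82 81
f 84 82 83
f 86 85 89
f 86 89 87
f 87 89 90
f 87 90 88
f 89 85 91
f 89 91 90
f 90 91 92
f 90 92 88
f 91 85 93
f 91 93 92
f 92 93 94
f 92 94 88
f 93 85 95
f 93 95 94
f 94 95 96
f 94 96 88
f 95 85 97
f 95 97 96
f 96 97 98
f 96 98 88
f 97 85 99
f 97 99 98
f 98 99 100
f 98 100 88
f 99 85 101
f 99 101 100
f 100 101 102
f 100 102 88
f 101 85 103
f 101 103 102
f 102 103 104
f 102 104 88
f 103 85 105
f 103 105 104
f 104 105 106
f 104 106 88
f 105 85 107
f 105 107 106
f 106 107 108
f 106 108 88
f 107 85 109
f 107 109 108
f 108 109 110
f 108 110 88
f 109 85 111
f 109 111 110
f 110 111 112
f 110 112 88
f 111 85 113
f 111 113 112
f 112 113 114
f 112 114 88
f 113 85 86
f 113 86 114
f 114 86 87
f 114 87 88



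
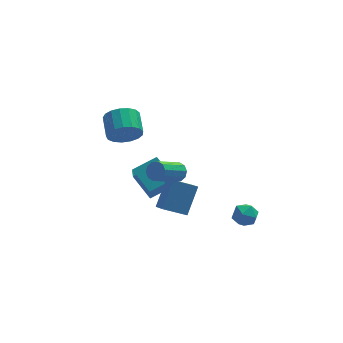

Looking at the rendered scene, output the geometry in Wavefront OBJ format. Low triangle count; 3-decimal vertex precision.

v -0.28 2.593 -5.113
v -0.53 1.472 -3.501
v -1.021 4.09 -4.187
v -1.27 2.969 -2.574
v 1.29 3.031 -4.566
v 1.041 1.91 -2.953
v 0.55 4.528 -3.639
v 0.3 3.407 -2.027
v -2.162 0.191 2.948
v -1.765 0.548 2.032
v -1.7 1.925 2.596
v -2.098 1.569 3.512
v -2.267 0.595 1.973
v -2.202 1.973 2.538
v -2.744 0.55 2.138
v -2.68 1.928 2.702
v -3.089 0.423 2.488
v -3.024 1.801 3.052
v -3.221 0.243 2.944
v -3.156 1.62 3.508
v -3.111 0.051 3.4
v -3.046 1.428 3.964
v -2.783 -0.109 3.753
v -2.719 1.268 4.317
v -2.313 -0.2 3.921
v -2.249 1.177 4.485
v -1.809 -0.202 3.867
v -1.744 1.176 4.431
v -1.385 -0.113 3.602
v -1.321 1.265 4.166
v -1.14 0.045 3.187
v -1.075 1.423 3.751
v -1.129 0.237 2.717
v -1.064 1.615 3.282
v -1.354 0.418 2.301
v -1.29 1.796 2.865
v 1.268 -0.635 -4.206
v -0.175 -0.537 -3.454
v 1.059 0.266 -4.725
v -0.384 0.364 -3.973
v 2.144 0.456 -2.667
v 0.701 0.554 -1.915
v 1.935 1.357 -3.186
v 0.492 1.455 -2.434
v 4.215 -3.107 -2.644
v 4.738 -3.489 -2.074
v 3.122 -3.771 -2.086
v 3.645 -4.153 -1.516
v 3.497 -3.305 -1.465
v 4.172 -2.895 -1.809
v 3.688 -4.365 -2.351
v 4.363 -3.955 -2.695
v 4.412 -4.267 -1.893
v 4.294 -3.611 -1.345
v 3.566 -3.649 -2.815
v 3.448 -2.993 -2.267
v 0.256 -2.607 1.515
v 0.718 -2.969 1.818
v -0.695 -3.874 2.889
v -1.156 -3.513 2.585
v 0.663 -2.627 2.034
v -0.75 -3.532 3.105
v 0.452 -2.278 2.052
v -0.96 -3.183 3.122
v 0.167 -2.055 1.864
v -1.245 -2.96 2.935
v -0.084 -2.043 1.543
v -1.497 -2.948 2.614
v -0.205 -2.246 1.211
v -1.618 -3.151 2.282
v -0.15 -2.588 0.995
v -1.563 -3.493 2.066
v 0.06 -2.937 0.978
v -1.352 -3.842 2.048
v 0.345 -3.16 1.165
v -1.067 -4.065 2.236
v 0.597 -3.172 1.486
v -0.816 -4.077 2.557
f 2 4 1
f 5 2 1
f 1 4 3
f 3 5 1
f 2 8 4
f 6 2 5
f 6 8 2
f 4 8 3
f 7 5 3
f 3 8 7
f 7 6 5
f 8 6 7
f 10 9 13
f 10 13 11
f 11 13 14
f 11 14 12
f 13 9 15
f 13 15 14
f 14 15 16
f 14 16 12
f 15 9 17
f 15 17 16
f 16 17 18
f 16 18 12
f 17 9 19
f 17 19 18
f 18 19 20
f 18 20 12
f 19 9 21
f 19 21 20
f 20 21 22
f 20 22 12
f 21 9 23
f 21 23 22
f 22 23 24
f 22 24 12
f 23 9 25
f 23 25 24
f 24 25 26
f 24 26 12
f 25 9 27
f 25 27 26
f 26 27 28
f 26 28 12
f 27 9 29
f 27 29 28
f 28 29 30
f 28 30 12
f 29 9 31
f 29 31 30
f 30 31 32
f 30 32 12
f 31 9 33
f 31 33 32
f 32 33 34
f 32 34 12
f 33 9 35
f 33 35 34
f 34 35 36
f 34 36 12
f 35 9 10
f 35 10 36
f 36 10 11
f 36 11 12
f 38 40 37
f 41 38 37
f 37 40 39
f 39 41 37
f 38 44 40
f 42 38 41
f 42 44 38
f 40 44 39
f 43 41 39
f 39 44 43
f 43 42 41
f 44 42 43
f 45 56 50
f 45 50 46
f 45 46 52
f 45 52 55
f 45 55 56
f 46 50 54
f 50 56 49
f 56 55 47
f 55 52 51
f 52 46 53
f 48 54 49
f 48 49 47
f 48 47 51
f 48 51 53
f 48 53 54
f 49 54 50
f 47 49 56
f 51 47 55
f 53 51 52
f 54 53 46
f 58 57 61
f 58 61 59
f 59 61 62
f 59 62 60
f 61 57 63
f 61 63 62
f 62 63 64
f 62 64 60
f 63 57 65
f 63 65 64
f 64 65 66
f 64 66 60
f 65 57 67
f 65 67 66
f 66 67 68
f 66 68 60
f 67 57 69
f 67 69 68
f 68 69 70
f 68 70 60
f 69 57 71
f 69 71 70
f 70 71 72
f 70 72 60
f 71 57 73
f 71 73 72
f 72 73 74
f 72 74 60
f 73 57 75
f 73 75 74
f 74 75 76
f 74 76 60
f 75 57 77
f 75 77 76
f 76 77 78
f 76 78 60
f 77 57 58
f 77 58 78
f 78 58 59
f 78 59 60



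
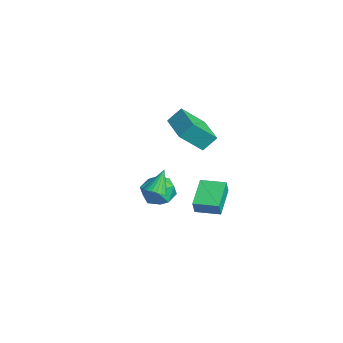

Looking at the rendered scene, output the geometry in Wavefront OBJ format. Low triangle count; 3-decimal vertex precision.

v 1.923 -1.137 -0.787
v 2.522 -0.962 -0.643
v 1.457 -0.543 0.427
v 2.434 -0.751 -0.779
v 2.258 -0.607 -0.917
v 2.024 -0.555 -1.033
v 1.773 -0.603 -1.106
v 1.548 -0.743 -1.124
v 1.387 -0.952 -1.084
v 1.32 -1.192 -0.992
v 1.356 -1.423 -0.865
v 1.491 -1.605 -0.725
v 1.701 -1.705 -0.595
v 1.949 -1.707 -0.499
v 2.192 -1.611 -0.452
v 2.389 -1.433 -0.463
v 2.506 -1.203 -0.531
v -0.263 1.257 1.705
v -0.222 0.049 2.858
v -0.268 1.968 2.451
v -0.226 0.76 3.603
v 1.766 1.3 1.677
v 1.808 0.092 2.829
v 1.762 2.011 2.422
v 1.803 0.803 3.575
v -3.289 0.946 -3.184
v -2.689 1.189 -4.052
v -2.791 -0.729 -3.308
v -2.191 -0.486 -4.176
v -1.901 -0.122 -3.198
v -2.209 0.913 -3.122
v -3.271 -0.453 -4.238
v -3.579 0.582 -4.162
v -2.678 0.324 -4.704
v -1.831 0.529 -4.061
v -3.649 -0.069 -3.299
v -2.802 0.136 -2.656
v 0.697 1.589 -1.673
v 1.002 1.391 -0.883
v 1.353 2.733 -1.64
v 1.658 2.535 -0.849
v 2.102 0.805 -2.411
v 2.407 0.607 -1.62
v 2.758 1.949 -2.377
v 3.063 1.751 -1.587
f 2 1 4
f 2 4 3
f 4 1 5
f 4 5 3
f 5 1 6
f 5 6 3
f 6 1 7
f 6 7 3
f 7 1 8
f 7 8 3
f 8 1 9
f 8 9 3
f 9 1 10
f 9 10 3
f 10 1 11
f 10 11 3
f 11 1 12
f 11 12 3
f 12 1 13
f 12 13 3
f 13 1 14
f 13 14 3
f 14 1 15
f 14 15 3
f 15 1 16
f 15 16 3
f 16 1 17
f 16 17 3
f 17 1 2
f 17 2 3
f 19 21 18
f 22 19 18
f 18 21 20
f 20 22 18
f 19 25 21
f 23 19 22
f 23 25 19
f 21 25 20
f 24 22 20
f 20 25 24
f 24 23 22
f 25 23 24
f 26 37 31
f 26 31 27
f 26 27 33
f 26 33 36
f 26 36 37
f 27 31 35
f 31 37 30
f 37 36 28
f 36 33 32
f 33 27 34
f 29 35 30
f 29 30 28
f 29 28 32
f 29 32 34
f 29 34 35
f 30 35 31
f 28 30 37
f 32 28 36
f 34 32 33
f 35 34 27
f 39 41 38
f 42 39 38
f 38 41 40
f 40 42 38
f 39 45 41
f 43 39 42
f 43 45 39
f 41 45 40
f 44 42 40
f 40 45 44
f 44 43 42
f 45 43 44



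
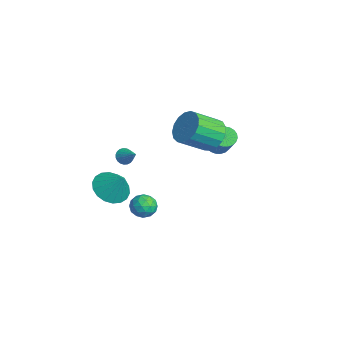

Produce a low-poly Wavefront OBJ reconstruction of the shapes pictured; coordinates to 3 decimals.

v -1.506 -4.113 -4.037
v -0.887 -5.021 -4.074
v -0.694 -3.607 -2.843
v -0.646 -4.712 -4.369
v -0.576 -4.285 -4.597
v -0.69 -3.824 -4.715
v -0.965 -3.42 -4.698
v -1.348 -3.153 -4.551
v -1.763 -3.076 -4.301
v -2.126 -3.205 -4
v -2.367 -3.513 -3.705
v -2.437 -3.94 -3.476
v -2.323 -4.401 -3.359
v -2.047 -4.805 -3.375
v -1.664 -5.072 -3.523
v -1.25 -5.149 -3.773
v -1.492 -3.366 -1.749
v -1.171 -3.69 -2.019
v -0.568 -3.014 -1.071
v -1.157 -3.504 -2.136
v -1.2 -3.293 -2.185
v -1.294 -3.096 -2.16
v -1.423 -2.945 -2.063
v -1.563 -2.867 -1.912
v -1.691 -2.875 -1.733
v -1.785 -2.969 -1.557
v -1.828 -3.131 -1.414
v -1.813 -3.333 -1.329
v -1.743 -3.542 -1.317
v -1.629 -3.72 -1.379
v -1.492 -3.837 -1.506
v -1.354 -3.873 -1.674
v -1.241 -3.821 -1.856
v -2.813 1.824 -1.937
v -2.468 1.274 -2.8
v -2.302 -0.274 -1.747
v -2.647 0.276 -0.883
v -2.034 1.462 -2.591
v -1.868 -0.086 -1.538
v -1.779 1.733 -2.233
v -1.613 0.185 -1.18
v -1.76 2.025 -1.807
v -1.594 0.477 -0.754
v -1.982 2.271 -1.41
v -1.816 0.723 -0.357
v -2.395 2.415 -1.134
v -2.229 0.866 -0.081
v -2.904 2.423 -1.042
v -2.738 0.874 0.011
v -3.392 2.294 -1.155
v -3.226 0.745 -0.102
v -3.747 2.057 -1.447
v -3.581 0.509 -0.393
v -3.888 1.767 -1.85
v -3.722 0.219 -0.797
v -3.783 1.491 -2.274
v -3.617 -0.058 -1.221
v -3.456 1.29 -2.621
v -3.29 -0.258 -1.567
v -2.981 1.212 -2.81
v -2.815 -0.336 -1.757
v -4.24 2.623 -3.681
v -3.917 2.107 -4.005
v -2.577 2.04 -2.563
v -2.9 2.557 -2.239
v -3.787 2.338 -4.116
v -2.447 2.271 -2.673
v -3.735 2.617 -4.151
v -2.395 2.55 -2.709
v -3.77 2.898 -4.105
v -2.43 2.831 -2.663
v -3.887 3.132 -3.986
v -2.547 3.065 -2.544
v -4.065 3.277 -3.814
v -2.724 3.21 -2.372
v -4.273 3.31 -3.619
v -2.932 3.243 -2.177
v -4.475 3.224 -3.435
v -3.135 3.157 -1.993
v -4.637 3.034 -3.293
v -3.297 2.967 -1.851
v -4.73 2.773 -3.219
v -3.39 2.706 -1.777
v -4.739 2.486 -3.224
v -3.398 2.419 -1.782
v -4.661 2.223 -3.309
v -3.321 2.156 -1.866
v -4.51 2.029 -3.458
v -3.17 1.962 -2.015
v -4.313 1.938 -3.645
v -2.973 1.871 -2.203
v -4.103 1.966 -3.839
v -2.763 1.899 -2.397
v 2.952 -3.049 -2.253
v 3.615 -3.185 -2.568
v 2.785 -4.235 -2.092
v 3.448 -4.371 -2.407
v 3.413 -4.04 -1.739
v 3.516 -3.307 -1.838
v 2.884 -4.113 -2.822
v 2.987 -3.38 -2.921
v 3.573 -3.842 -2.919
v 3.9 -3.798 -2.25
v 2.5 -3.622 -2.41
v 2.827 -3.578 -1.741
v 3.298 -3.013 -2.424
v 3.102 -4.407 -2.236
v 3.081 -4.213 -1.843
v 3.471 -4.292 -2.028
v 3.24 -3.085 -1.995
v 3.63 -3.165 -2.18
v 3.511 -3.668 -1.693
v 2.77 -4.255 -2.48
v 3.16 -4.335 -2.665
v 2.929 -3.128 -2.632
v 3.319 -3.207 -2.817
v 2.889 -3.752 -2.967
v 3.663 -3.479 -2.816
v 3.565 -4.176 -2.722
v 3.234 -4.024 -2.966
v 3.294 -3.594 -3.024
v 3.855 -3.453 -2.422
v 3.757 -4.15 -2.328
v 3.737 -3.956 -1.935
v 3.797 -3.525 -1.993
v 3.831 -3.839 -2.629
v 2.643 -3.27 -2.332
v 2.545 -3.967 -2.238
v 2.603 -3.895 -2.667
v 2.663 -3.464 -2.725
v 2.835 -3.244 -1.938
v 2.737 -3.941 -1.844
v 3.106 -3.826 -1.636
v 3.166 -3.396 -1.694
v 2.569 -3.581 -2.031
f 2 1 4
f 2 4 3
f 4 1 5
f 4 5 3
f 5 1 6
f 5 6 3
f 6 1 7
f 6 7 3
f 7 1 8
f 7 8 3
f 8 1 9
f 8 9 3
f 9 1 10
f 9 10 3
f 10 1 11
f 10 11 3
f 11 1 12
f 11 12 3
f 12 1 13
f 12 13 3
f 13 1 14
f 13 14 3
f 14 1 15
f 14 15 3
f 15 1 16
f 15 16 3
f 16 1 2
f 16 2 3
f 18 17 20
f 18 20 19
f 20 17 21
f 20 21 19
f 21 17 22
f 21 22 19
f 22 17 23
f 22 23 19
f 23 17 24
f 23 24 19
f 24 17 25
f 24 25 19
f 25 17 26
f 25 26 19
f 26 17 27
f 26 27 19
f 27 17 28
f 27 28 19
f 28 17 29
f 28 29 19
f 29 17 30
f 29 30 19
f 30 17 31
f 30 31 19
f 31 17 32
f 31 32 19
f 32 17 33
f 32 33 19
f 33 17 18
f 33 18 19
f 35 34 38
f 35 38 36
f 36 38 39
f 36 39 37
f 38 34 40
f 38 40 39
f 39 40 41
f 39 41 37
f 40 34 42
f 40 42 41
f 41 42 43
f 41 43 37
f 42 34 44
f 42 44 43
f 43 44 45
f 43 45 37
f 44 34 46
f 44 46 45
f 45 46 47
f 45 47 37
f 46 34 48
f 46 48 47
f 47 48 49
f 47 49 37
f 48 34 50
f 48 50 49
f 49 50 51
f 49 51 37
f 50 34 52
f 50 52 51
f 51 52 53
f 51 53 37
f 52 34 54
f 52 54 53
f 53 54 55
f 53 55 37
f 54 34 56
f 54 56 55
f 55 56 57
f 55 57 37
f 56 34 58
f 56 58 57
f 57 58 59
f 57 59 37
f 58 34 60
f 58 60 59
f 59 60 61
f 59 61 37
f 60 34 35
f 60 35 61
f 61 35 36
f 61 36 37
f 63 62 66
f 63 66 64
f 64 66 67
f 64 67 65
f 66 62 68
f 66 68 67
f 67 68 69
f 67 69 65
f 68 62 70
f 68 70 69
f 69 70 71
f 69 71 65
f 70 62 72
f 70 72 71
f 71 72 73
f 71 73 65
f 72 62 74
f 72 74 73
f 73 74 75
f 73 75 65
f 74 62 76
f 74 76 75
f 75 76 77
f 75 77 65
f 76 62 78
f 76 78 77
f 77 78 79
f 77 79 65
f 78 62 80
f 78 80 79
f 79 80 81
f 79 81 65
f 80 62 82
f 80 82 81
f 81 82 83
f 81 83 65
f 82 62 84
f 82 84 83
f 83 84 85
f 83 85 65
f 84 62 86
f 84 86 85
f 85 86 87
f 85 87 65
f 86 62 88
f 86 88 87
f 87 88 89
f 87 89 65
f 88 62 90
f 88 90 89
f 89 90 91
f 89 91 65
f 90 62 92
f 90 92 91
f 91 92 93
f 91 93 65
f 92 62 63
f 92 63 93
f 93 63 64
f 93 64 65
f 94 131 110
f 131 105 134
f 110 134 99
f 131 134 110
f 94 110 106
f 110 99 111
f 106 111 95
f 110 111 106
f 94 106 115
f 106 95 116
f 115 116 101
f 106 116 115
f 94 115 127
f 115 101 130
f 127 130 104
f 115 130 127
f 94 127 131
f 127 104 135
f 131 135 105
f 127 135 131
f 95 111 122
f 111 99 125
f 122 125 103
f 111 125 122
f 99 134 112
f 134 105 133
f 112 133 98
f 134 133 112
f 105 135 132
f 135 104 128
f 132 128 96
f 135 128 132
f 104 130 129
f 130 101 117
f 129 117 100
f 130 117 129
f 101 116 121
f 116 95 118
f 121 118 102
f 116 118 121
f 97 123 109
f 123 103 124
f 109 124 98
f 123 124 109
f 97 109 107
f 109 98 108
f 107 108 96
f 109 108 107
f 97 107 114
f 107 96 113
f 114 113 100
f 107 113 114
f 97 114 119
f 114 100 120
f 119 120 102
f 114 120 119
f 97 119 123
f 119 102 126
f 123 126 103
f 119 126 123
f 98 124 112
f 124 103 125
f 112 125 99
f 124 125 112
f 96 108 132
f 108 98 133
f 132 133 105
f 108 133 132
f 100 113 129
f 113 96 128
f 129 128 104
f 113 128 129
f 102 120 121
f 120 100 117
f 121 117 101
f 120 117 121
f 103 126 122
f 126 102 118
f 122 118 95
f 126 118 122



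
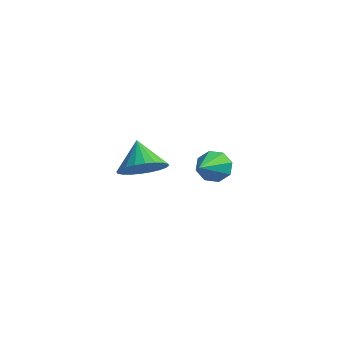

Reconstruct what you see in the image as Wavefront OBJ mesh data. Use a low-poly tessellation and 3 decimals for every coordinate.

v 3.669 3.712 -1.588
v 4.032 3.419 -2.15
v 3.971 1.948 -0.472
v 4.367 3.698 -1.8
v 4.293 3.985 -1.326
v 3.853 4.112 -1.006
v 3.305 4.005 -1.027
v 2.97 3.726 -1.377
v 3.044 3.439 -1.85
v 3.484 3.312 -2.17
v 3.425 -1.144 1.218
v 4.222 -0.774 1.521
v 2.775 -0.436 2.062
v 4.132 -0.542 1.257
v 3.935 -0.401 0.987
v 3.659 -0.374 0.752
v 3.348 -0.464 0.588
v 3.049 -0.657 0.52
v 2.807 -0.925 0.558
v 2.659 -1.226 0.697
v 2.628 -1.515 0.914
v 2.718 -1.747 1.178
v 2.916 -1.887 1.448
v 3.191 -1.914 1.683
v 3.502 -1.824 1.847
v 3.801 -1.631 1.915
v 4.043 -1.363 1.877
v 4.191 -1.062 1.739
f 2 1 4
f 2 4 3
f 4 1 5
f 4 5 3
f 5 1 6
f 5 6 3
f 6 1 7
f 6 7 3
f 7 1 8
f 7 8 3
f 8 1 9
f 8 9 3
f 9 1 10
f 9 10 3
f 10 1 2
f 10 2 3
f 12 11 14
f 12 14 13
f 14 11 15
f 14 15 13
f 15 11 16
f 15 16 13
f 16 11 17
f 16 17 13
f 17 11 18
f 17 18 13
f 18 11 19
f 18 19 13
f 19 11 20
f 19 20 13
f 20 11 21
f 20 21 13
f 21 11 22
f 21 22 13
f 22 11 23
f 22 23 13
f 23 11 24
f 23 24 13
f 24 11 25
f 24 25 13
f 25 11 26
f 25 26 13
f 26 11 27
f 26 27 13
f 27 11 28
f 27 28 13
f 28 11 12
f 28 12 13



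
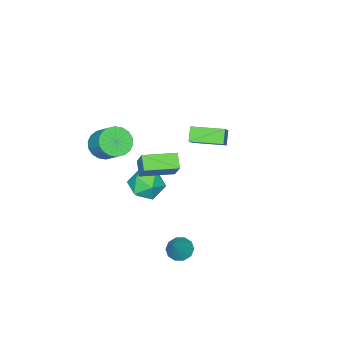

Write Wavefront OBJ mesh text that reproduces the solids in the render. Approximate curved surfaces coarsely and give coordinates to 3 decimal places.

v 2.307 3.764 -1.33
v 2.819 3.906 -1.755
v 3.213 4.096 -0.13
v 2.602 4.26 -1.69
v 2.272 4.425 -1.487
v 1.956 4.336 -1.224
v 1.774 4.03 -1.002
v 1.796 3.621 -0.905
v 2.013 3.267 -0.971
v 2.342 3.103 -1.174
v 2.658 3.191 -1.436
v 2.84 3.498 -1.659
v 0.149 0.548 1.047
v 0.745 0.901 1.766
v 1.435 0.319 0.094
v 2.031 0.672 0.813
v 1.573 -0.208 0.931
v 0.779 -0.066 1.52
v 1.401 1.286 0.34
v 0.607 1.428 0.929
v 1.519 1.358 1.329
v 1.625 0.434 1.695
v 0.555 0.786 0.165
v 0.661 -0.138 0.531
v 0.947 -2.207 2.28
v 1.363 -1.758 1.648
v 1.729 -0.663 2.668
v 1.313 -1.113 3.3
v 0.998 -1.618 1.629
v 1.364 -0.523 2.648
v 0.623 -1.595 1.738
v 0.988 -0.5 2.758
v 0.312 -1.693 1.955
v 0.677 -0.598 2.975
v 0.127 -1.893 2.236
v 0.492 -0.798 3.256
v 0.104 -2.155 2.526
v 0.469 -1.06 3.546
v 0.248 -2.428 2.768
v 0.614 -1.333 3.787
v 0.531 -2.657 2.912
v 0.897 -1.562 3.932
v 0.896 -2.797 2.932
v 1.262 -1.702 3.951
v 1.272 -2.82 2.822
v 1.637 -1.725 3.842
v 1.583 -2.722 2.605
v 1.948 -1.627 3.625
v 1.768 -2.522 2.324
v 2.133 -1.427 3.344
v 1.791 -2.26 2.034
v 2.156 -1.165 3.054
v 1.646 -1.987 1.793
v 2.012 -0.892 2.812
v -4.875 0.716 1.355
v -3.946 1.271 2.305
v -4.374 1.035 0.679
v -3.445 1.59 1.629
v -3.975 -0.75 1.331
v -3.046 -0.195 2.281
v -3.474 -0.431 0.655
v -2.545 0.124 1.605
v 0.613 1.977 2.12
v 0.147 1.421 2.652
v 1.007 2.638 3.156
v 0.54 2.082 3.688
v 1.98 0.958 2.252
v 1.513 0.402 2.784
v 2.373 1.619 3.288
v 1.907 1.063 3.82
f 2 1 4
f 2 4 3
f 4 1 5
f 4 5 3
f 5 1 6
f 5 6 3
f 6 1 7
f 6 7 3
f 7 1 8
f 7 8 3
f 8 1 9
f 8 9 3
f 9 1 10
f 9 10 3
f 10 1 11
f 10 11 3
f 11 1 12
f 11 12 3
f 12 1 2
f 12 2 3
f 13 24 18
f 13 18 14
f 13 14 20
f 13 20 23
f 13 23 24
f 14 18 22
f 18 24 17
f 24 23 15
f 23 20 19
f 20 14 21
f 16 22 17
f 16 17 15
f 16 15 19
f 16 19 21
f 16 21 22
f 17 22 18
f 15 17 24
f 19 15 23
f 21 19 20
f 22 21 14
f 26 25 29
f 26 29 27
f 27 29 30
f 27 30 28
f 29 25 31
f 29 31 30
f 30 31 32
f 30 32 28
f 31 25 33
f 31 33 32
f 32 33 34
f 32 34 28
f 33 25 35
f 33 35 34
f 34 35 36
f 34 36 28
f 35 25 37
f 35 37 36
f 36 37 38
f 36 38 28
f 37 25 39
f 37 39 38
f 38 39 40
f 38 40 28
f 39 25 41
f 39 41 40
f 40 41 42
f 40 42 28
f 41 25 43
f 41 43 42
f 42 43 44
f 42 44 28
f 43 25 45
f 43 45 44
f 44 45 46
f 44 46 28
f 45 25 47
f 45 47 46
f 46 47 48
f 46 48 28
f 47 25 49
f 47 49 48
f 48 49 50
f 48 50 28
f 49 25 51
f 49 51 50
f 50 51 52
f 50 52 28
f 51 25 53
f 51 53 52
f 52 53 54
f 52 54 28
f 53 25 26
f 53 26 54
f 54 26 27
f 54 27 28
f 56 58 55
f 59 56 55
f 55 58 57
f 57 59 55
f 56 62 58
f 60 56 59
f 60 62 56
f 58 62 57
f 61 59 57
f 57 62 61
f 61 60 59
f 62 60 61
f 64 66 63
f 67 64 63
f 63 66 65
f 65 67 63
f 64 70 66
f 68 64 67
f 68 70 64
f 66 70 65
f 69 67 65
f 65 70 69
f 69 68 67
f 70 68 69



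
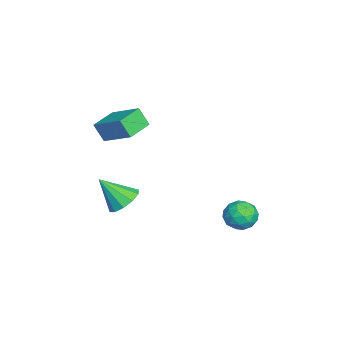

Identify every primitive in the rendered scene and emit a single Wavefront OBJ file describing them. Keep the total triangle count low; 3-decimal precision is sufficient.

v 0.85 4.41 -0.892
v 1.552 4.205 -1.442
v 0.048 3.335 -1.518
v 0.75 3.13 -2.068
v 0.805 2.957 -1.171
v 1.301 3.621 -0.785
v 0.299 3.919 -2.175
v 0.795 4.583 -1.789
v 1.211 3.902 -2.235
v 1.524 3.308 -1.615
v 0.076 4.232 -1.345
v 0.389 3.638 -0.725
v 1.272 4.402 -1.112
v 0.328 3.138 -1.848
v 0.361 3.036 -1.321
v 0.774 2.916 -1.644
v 1.124 4.058 -0.726
v 1.537 3.938 -1.049
v 1.098 3.204 -0.89
v 0.063 3.602 -1.911
v 0.476 3.482 -2.234
v 0.826 4.624 -1.316
v 1.239 4.504 -1.639
v 0.502 4.336 -2.07
v 1.484 4.104 -1.902
v 1.012 3.472 -2.269
v 0.747 3.935 -2.333
v 1.039 4.326 -2.105
v 1.668 3.754 -1.537
v 1.196 3.122 -1.905
v 1.229 3.02 -1.378
v 1.521 3.411 -1.151
v 1.468 3.576 -2.003
v 0.404 4.418 -1.055
v -0.068 3.786 -1.423
v 0.079 4.129 -1.809
v 0.371 4.52 -1.582
v 0.588 4.068 -0.691
v 0.116 3.436 -1.058
v 0.561 3.214 -0.855
v 0.853 3.605 -0.627
v 0.132 3.964 -0.957
v 0.316 -1.809 -1.06
v 1.251 -1.751 -0.906
v 0.164 -3.031 0.32
v 0.987 -1.344 -0.575
v 0.467 -1.115 -0.43
v -0.111 -1.151 -0.525
v -0.526 -1.438 -0.825
v -0.62 -1.867 -1.215
v -0.356 -2.274 -1.546
v 0.165 -2.503 -1.691
v 0.743 -2.467 -1.596
v 1.158 -2.18 -1.296
v -2.005 -2.077 2.593
v -2.208 -2.59 3.568
v -1.045 -0.696 3.519
v -1.248 -1.209 4.494
v -0.752 -2.851 2.446
v -0.955 -3.364 3.421
v 0.208 -1.47 3.372
v 0.005 -1.983 4.347
f 1 38 17
f 38 12 41
f 17 41 6
f 38 41 17
f 1 17 13
f 17 6 18
f 13 18 2
f 17 18 13
f 1 13 22
f 13 2 23
f 22 23 8
f 13 23 22
f 1 22 34
f 22 8 37
f 34 37 11
f 22 37 34
f 1 34 38
f 34 11 42
f 38 42 12
f 34 42 38
f 2 18 29
f 18 6 32
f 29 32 10
f 18 32 29
f 6 41 19
f 41 12 40
f 19 40 5
f 41 40 19
f 12 42 39
f 42 11 35
f 39 35 3
f 42 35 39
f 11 37 36
f 37 8 24
f 36 24 7
f 37 24 36
f 8 23 28
f 23 2 25
f 28 25 9
f 23 25 28
f 4 30 16
f 30 10 31
f 16 31 5
f 30 31 16
f 4 16 14
f 16 5 15
f 14 15 3
f 16 15 14
f 4 14 21
f 14 3 20
f 21 20 7
f 14 20 21
f 4 21 26
f 21 7 27
f 26 27 9
f 21 27 26
f 4 26 30
f 26 9 33
f 30 33 10
f 26 33 30
f 5 31 19
f 31 10 32
f 19 32 6
f 31 32 19
f 3 15 39
f 15 5 40
f 39 40 12
f 15 40 39
f 7 20 36
f 20 3 35
f 36 35 11
f 20 35 36
f 9 27 28
f 27 7 24
f 28 24 8
f 27 24 28
f 10 33 29
f 33 9 25
f 29 25 2
f 33 25 29
f 44 43 46
f 44 46 45
f 46 43 47
f 46 47 45
f 47 43 48
f 47 48 45
f 48 43 49
f 48 49 45
f 49 43 50
f 49 50 45
f 50 43 51
f 50 51 45
f 51 43 52
f 51 52 45
f 52 43 53
f 52 53 45
f 53 43 54
f 53 54 45
f 54 43 44
f 54 44 45
f 56 58 55
f 59 56 55
f 55 58 57
f 57 59 55
f 56 62 58
f 60 56 59
f 60 62 56
f 58 62 57
f 61 59 57
f 57 62 61
f 61 60 59
f 62 60 61



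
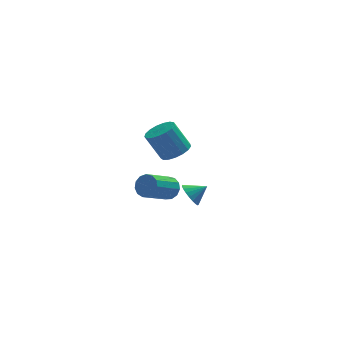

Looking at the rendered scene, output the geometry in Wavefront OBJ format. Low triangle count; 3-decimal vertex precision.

v 0.137 2.144 -3.198
v 0.519 2.473 -3.819
v 1.063 2.156 -2.622
v 0.413 2.741 -3.653
v 0.259 2.906 -3.409
v 0.084 2.939 -3.128
v -0.082 2.835 -2.859
v -0.21 2.611 -2.649
v -0.278 2.307 -2.533
v -0.274 1.974 -2.533
v -0.199 1.671 -2.647
v -0.066 1.45 -2.857
v 0.102 1.348 -3.126
v 0.276 1.385 -3.407
v 0.426 1.553 -3.652
v 0.527 1.823 -3.818
v 0.559 2.148 -3.877
v -1.408 -1.811 2.906
v -0.678 -2.015 3.333
v -1.442 -1.674 4.801
v -2.172 -1.469 4.374
v -0.639 -1.607 3.258
v -1.403 -1.266 4.727
v -0.776 -1.246 3.103
v -1.54 -0.904 4.571
v -1.058 -1.014 2.902
v -1.822 -0.673 4.371
v -1.42 -0.965 2.703
v -2.184 -0.623 4.171
v -1.78 -1.109 2.549
v -2.543 -0.768 4.018
v -2.054 -1.414 2.478
v -2.817 -1.073 3.946
v -2.18 -1.81 2.504
v -2.944 -1.469 3.973
v -2.13 -2.206 2.623
v -2.893 -1.865 4.091
v -1.914 -2.512 2.806
v -2.677 -2.17 4.275
v -1.582 -2.657 3.012
v -2.346 -2.315 4.481
v -1.211 -2.608 3.194
v -1.974 -2.266 4.662
v -0.885 -2.376 3.31
v -1.648 -2.034 4.778
v -1.205 1.244 -1.877
v -0.845 1.386 -1.235
v -2.214 0.458 -0.261
v -2.575 0.316 -0.903
v -1.109 1.71 -1.297
v -2.478 0.781 -0.323
v -1.404 1.886 -1.544
v -2.773 0.958 -0.57
v -1.635 1.859 -1.896
v -3.005 0.93 -0.922
v -1.731 1.636 -2.242
v -3.1 0.707 -1.268
v -1.659 1.289 -2.473
v -3.028 0.36 -1.499
v -1.443 0.928 -2.514
v -2.813 -0.001 -1.54
v -1.152 0.667 -2.353
v -2.522 -0.262 -1.379
v -0.878 0.59 -2.041
v -2.247 -0.339 -1.067
v -0.707 0.72 -1.677
v -2.077 -0.208 -0.703
v -0.695 1.017 -1.376
v -2.065 0.089 -0.402
f 2 1 4
f 2 4 3
f 4 1 5
f 4 5 3
f 5 1 6
f 5 6 3
f 6 1 7
f 6 7 3
f 7 1 8
f 7 8 3
f 8 1 9
f 8 9 3
f 9 1 10
f 9 10 3
f 10 1 11
f 10 11 3
f 11 1 12
f 11 12 3
f 12 1 13
f 12 13 3
f 13 1 14
f 13 14 3
f 14 1 15
f 14 15 3
f 15 1 16
f 15 16 3
f 16 1 17
f 16 17 3
f 17 1 2
f 17 2 3
f 19 18 22
f 19 22 20
f 20 22 23
f 20 23 21
f 22 18 24
f 22 24 23
f 23 24 25
f 23 25 21
f 24 18 26
f 24 26 25
f 25 26 27
f 25 27 21
f 26 18 28
f 26 28 27
f 27 28 29
f 27 29 21
f 28 18 30
f 28 30 29
f 29 30 31
f 29 31 21
f 30 18 32
f 30 32 31
f 31 32 33
f 31 33 21
f 32 18 34
f 32 34 33
f 33 34 35
f 33 35 21
f 34 18 36
f 34 36 35
f 35 36 37
f 35 37 21
f 36 18 38
f 36 38 37
f 37 38 39
f 37 39 21
f 38 18 40
f 38 40 39
f 39 40 41
f 39 41 21
f 40 18 42
f 40 42 41
f 41 42 43
f 41 43 21
f 42 18 44
f 42 44 43
f 43 44 45
f 43 45 21
f 44 18 19
f 44 19 45
f 45 19 20
f 45 20 21
f 47 46 50
f 47 50 48
f 48 50 51
f 48 51 49
f 50 46 52
f 50 52 51
f 51 52 53
f 51 53 49
f 52 46 54
f 52 54 53
f 53 54 55
f 53 55 49
f 54 46 56
f 54 56 55
f 55 56 57
f 55 57 49
f 56 46 58
f 56 58 57
f 57 58 59
f 57 59 49
f 58 46 60
f 58 60 59
f 59 60 61
f 59 61 49
f 60 46 62
f 60 62 61
f 61 62 63
f 61 63 49
f 62 46 64
f 62 64 63
f 63 64 65
f 63 65 49
f 64 46 66
f 64 66 65
f 65 66 67
f 65 67 49
f 66 46 68
f 66 68 67
f 67 68 69
f 67 69 49
f 68 46 47
f 68 47 69
f 69 47 48
f 69 48 49

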